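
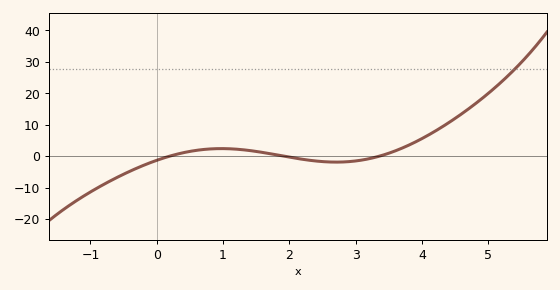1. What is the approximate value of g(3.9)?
4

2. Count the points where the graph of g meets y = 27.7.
1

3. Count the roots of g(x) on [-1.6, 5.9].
3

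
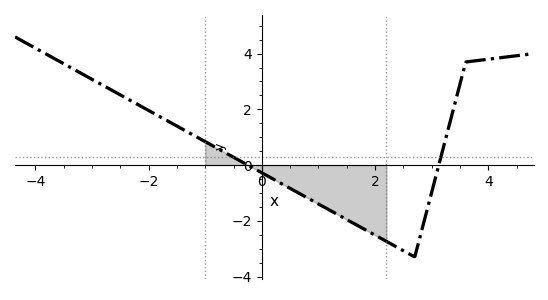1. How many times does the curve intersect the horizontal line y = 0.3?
2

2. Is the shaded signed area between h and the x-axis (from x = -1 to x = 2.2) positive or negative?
negative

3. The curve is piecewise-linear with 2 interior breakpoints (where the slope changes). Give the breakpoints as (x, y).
(2.7, -3.3); (3.6, 3.7)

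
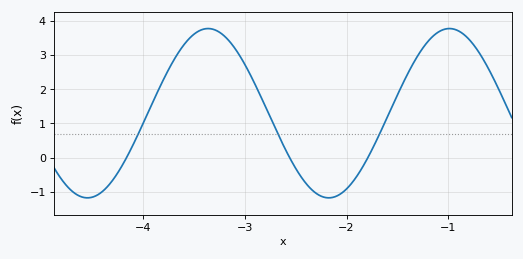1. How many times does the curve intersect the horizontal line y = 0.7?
3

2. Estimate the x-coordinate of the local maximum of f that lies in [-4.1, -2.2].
-3.4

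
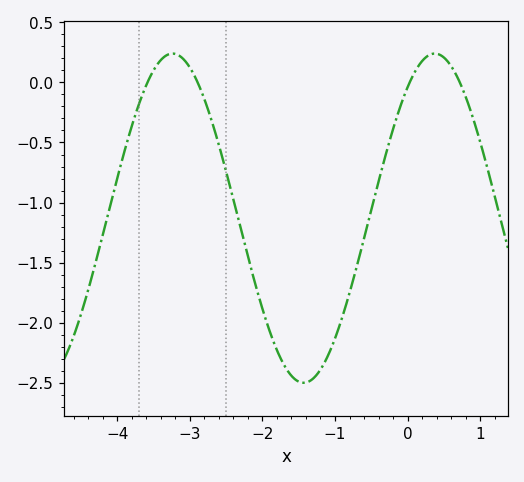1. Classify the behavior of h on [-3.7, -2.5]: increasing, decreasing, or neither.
neither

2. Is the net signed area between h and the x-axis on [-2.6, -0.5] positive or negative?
negative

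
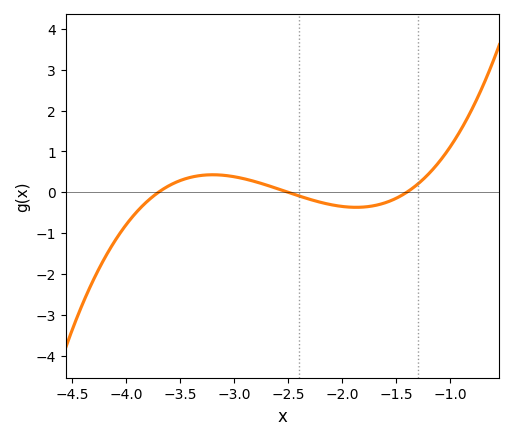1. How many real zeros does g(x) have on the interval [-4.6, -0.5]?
3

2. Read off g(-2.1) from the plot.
-0.305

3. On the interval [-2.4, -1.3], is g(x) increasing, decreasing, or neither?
neither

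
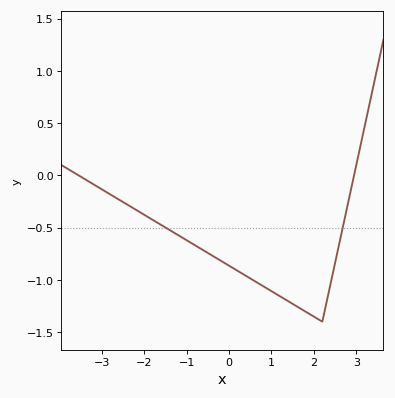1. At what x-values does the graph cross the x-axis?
-3.55, 2.95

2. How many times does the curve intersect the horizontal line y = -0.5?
2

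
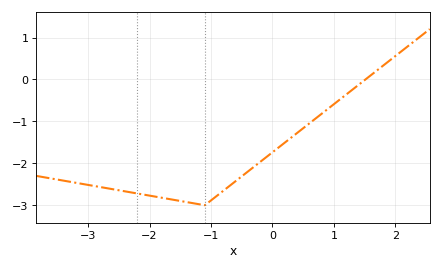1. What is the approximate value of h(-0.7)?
-2.54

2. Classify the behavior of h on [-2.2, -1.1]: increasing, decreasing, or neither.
decreasing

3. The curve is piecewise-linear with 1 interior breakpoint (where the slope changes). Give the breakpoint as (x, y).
(-1.1, -3)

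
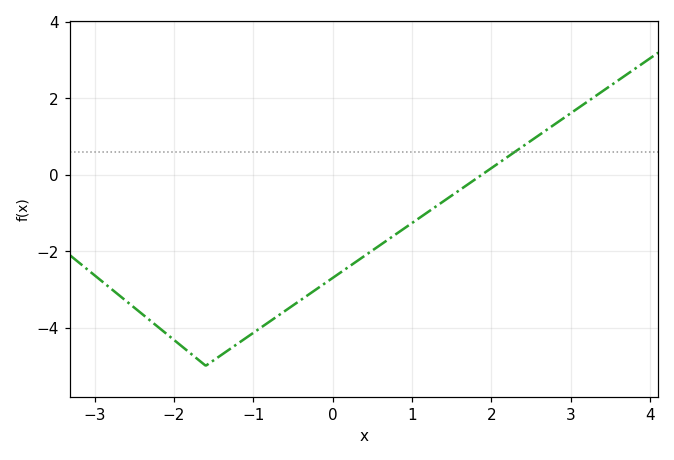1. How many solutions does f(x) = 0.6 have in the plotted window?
1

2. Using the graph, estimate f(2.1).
0.32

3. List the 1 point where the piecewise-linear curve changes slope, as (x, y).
(-1.6, -5)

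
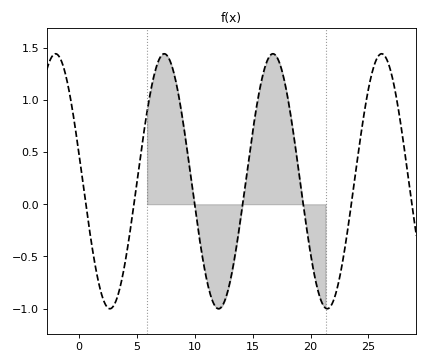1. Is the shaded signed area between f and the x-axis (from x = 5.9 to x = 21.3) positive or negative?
positive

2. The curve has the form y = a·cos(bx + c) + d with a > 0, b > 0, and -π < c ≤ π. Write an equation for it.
y = 1.22cos(0.67x + 1.34) + 0.22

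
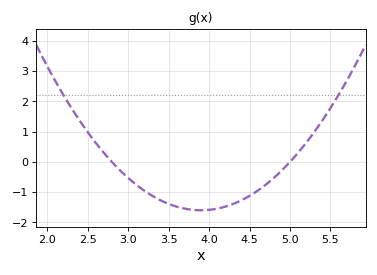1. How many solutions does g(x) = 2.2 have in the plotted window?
2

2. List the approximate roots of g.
2.8, 5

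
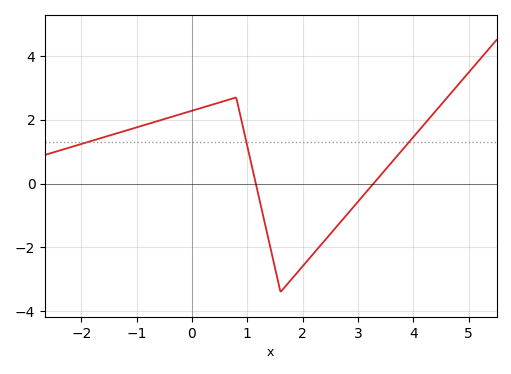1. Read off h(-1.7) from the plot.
1.4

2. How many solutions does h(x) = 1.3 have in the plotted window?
3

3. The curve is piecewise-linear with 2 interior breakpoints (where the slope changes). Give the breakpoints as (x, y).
(0.8, 2.7); (1.6, -3.4)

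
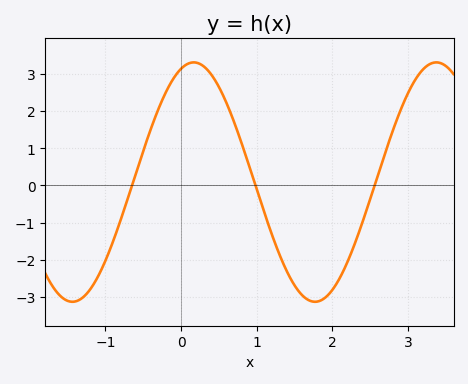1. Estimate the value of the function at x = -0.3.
2.05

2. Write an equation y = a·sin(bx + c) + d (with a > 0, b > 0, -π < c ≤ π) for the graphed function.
y = 3.22sin(1.96x + 1.24) + 0.09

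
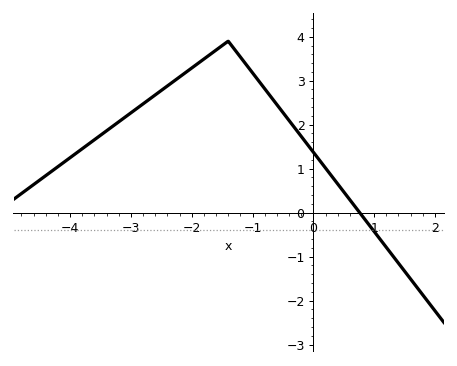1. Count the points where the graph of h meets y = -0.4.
1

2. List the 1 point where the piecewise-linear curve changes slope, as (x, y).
(-1.4, 3.9)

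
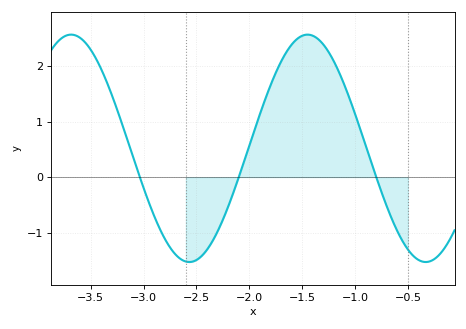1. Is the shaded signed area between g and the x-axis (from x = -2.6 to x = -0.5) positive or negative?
positive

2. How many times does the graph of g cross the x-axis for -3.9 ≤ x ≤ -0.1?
3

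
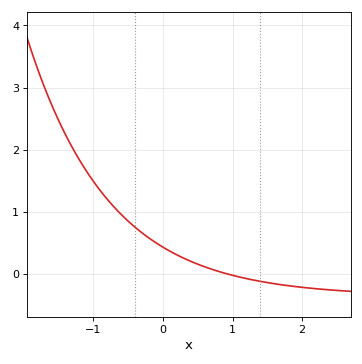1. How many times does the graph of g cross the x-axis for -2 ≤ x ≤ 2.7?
1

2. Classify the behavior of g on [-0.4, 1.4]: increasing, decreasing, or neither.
decreasing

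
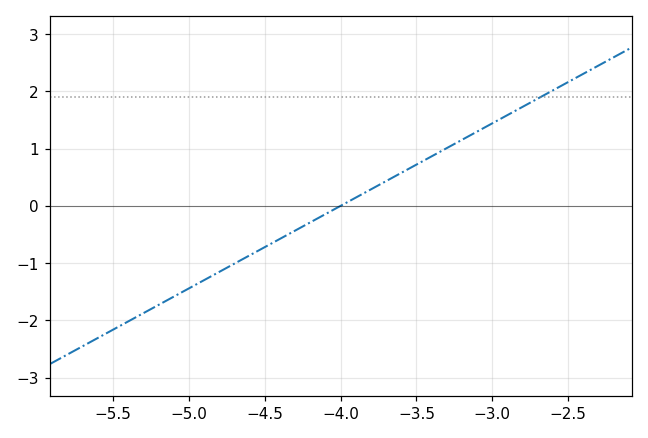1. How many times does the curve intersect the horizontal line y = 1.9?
1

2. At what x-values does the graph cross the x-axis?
-4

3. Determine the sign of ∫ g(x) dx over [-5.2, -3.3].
negative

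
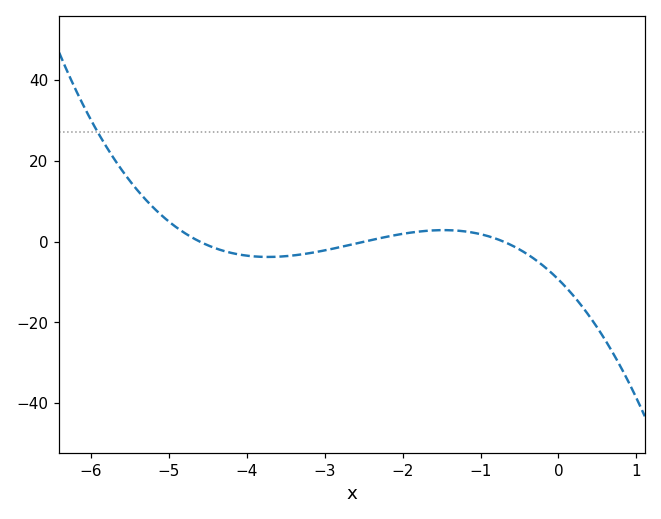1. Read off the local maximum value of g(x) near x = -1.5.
2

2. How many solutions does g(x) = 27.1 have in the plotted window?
1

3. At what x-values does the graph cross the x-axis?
-4.6, -2.4, -0.6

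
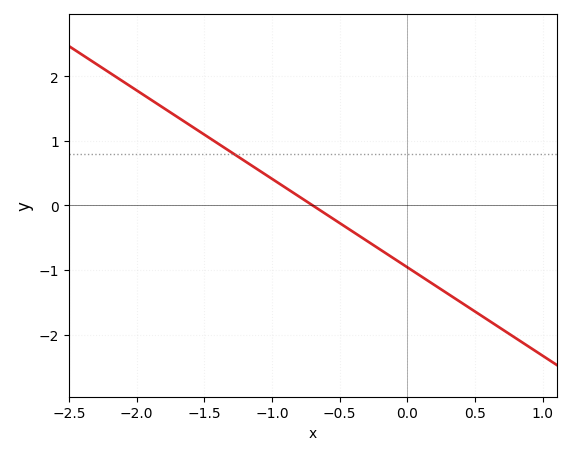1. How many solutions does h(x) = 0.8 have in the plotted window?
1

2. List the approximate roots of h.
-0.7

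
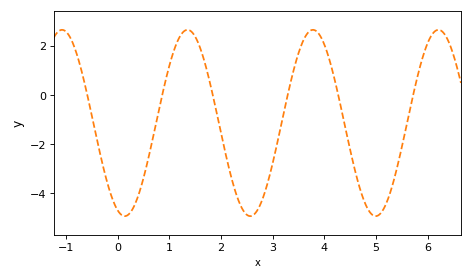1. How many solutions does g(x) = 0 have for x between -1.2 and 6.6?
6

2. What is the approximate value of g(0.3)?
-4.61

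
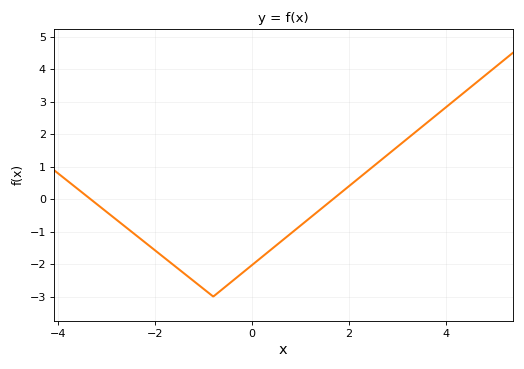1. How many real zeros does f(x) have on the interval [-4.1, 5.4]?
2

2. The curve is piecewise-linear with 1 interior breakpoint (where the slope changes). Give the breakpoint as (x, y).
(-0.8, -3)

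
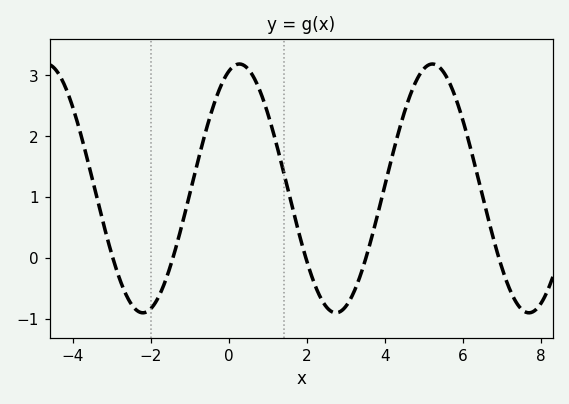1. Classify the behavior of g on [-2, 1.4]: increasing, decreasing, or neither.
neither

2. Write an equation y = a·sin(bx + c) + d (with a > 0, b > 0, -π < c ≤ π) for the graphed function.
y = 2.04sin(1.3x + 1.2) + 1.14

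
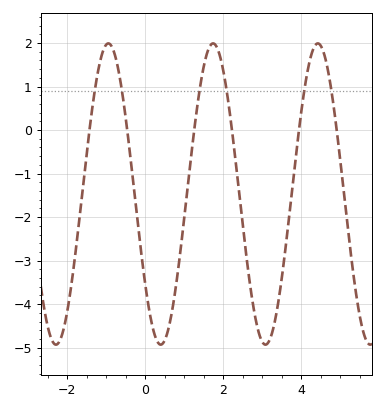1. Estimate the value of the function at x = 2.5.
-2.19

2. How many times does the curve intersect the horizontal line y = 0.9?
6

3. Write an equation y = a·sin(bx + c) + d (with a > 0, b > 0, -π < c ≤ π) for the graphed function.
y = 3.46sin(2.34x - 2.5) - 1.47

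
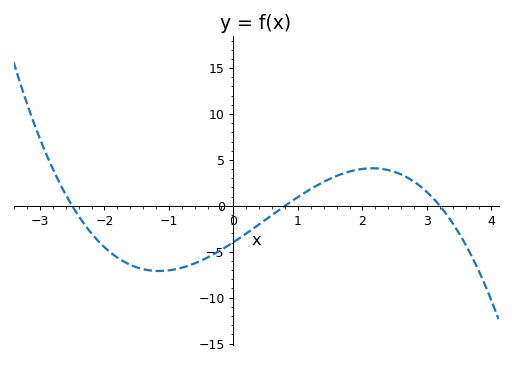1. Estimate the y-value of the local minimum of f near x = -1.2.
-7.1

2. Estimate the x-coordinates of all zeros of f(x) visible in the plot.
-2.5, 0.8, 3.2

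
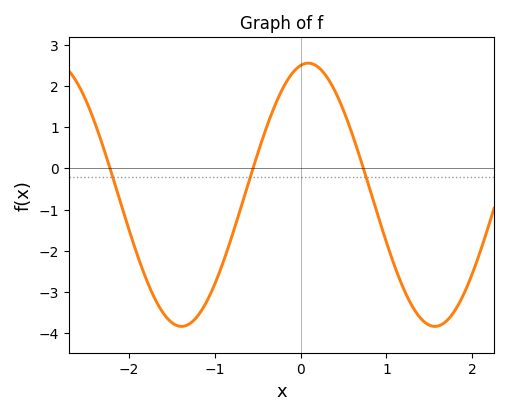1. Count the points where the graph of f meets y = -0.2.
3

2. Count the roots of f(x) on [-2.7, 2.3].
3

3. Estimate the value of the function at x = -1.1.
-3.3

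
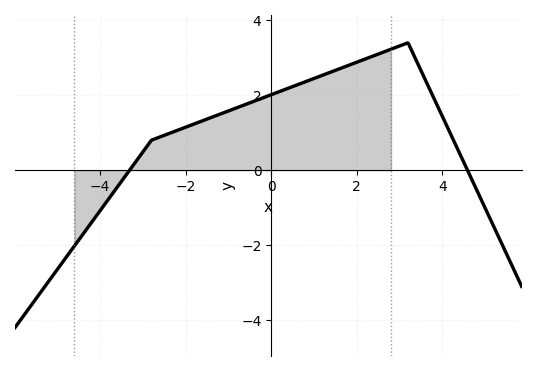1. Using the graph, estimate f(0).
2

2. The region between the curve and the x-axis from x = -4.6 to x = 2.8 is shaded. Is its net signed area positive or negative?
positive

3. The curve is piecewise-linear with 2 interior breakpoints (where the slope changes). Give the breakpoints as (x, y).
(-2.8, 0.8); (3.2, 3.4)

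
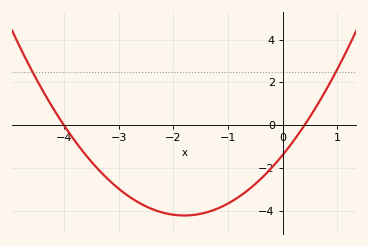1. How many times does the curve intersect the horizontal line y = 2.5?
2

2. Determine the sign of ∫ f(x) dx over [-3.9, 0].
negative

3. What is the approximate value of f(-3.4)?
-1.98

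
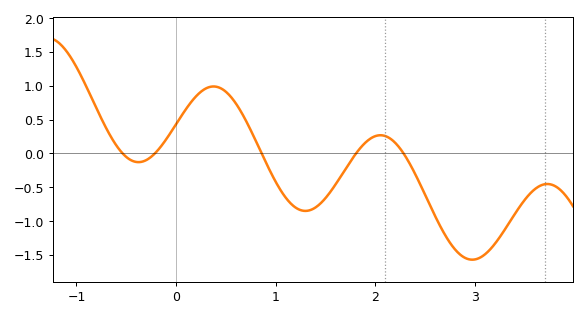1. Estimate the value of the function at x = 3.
-1.57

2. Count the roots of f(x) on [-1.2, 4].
5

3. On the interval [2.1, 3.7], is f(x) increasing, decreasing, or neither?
neither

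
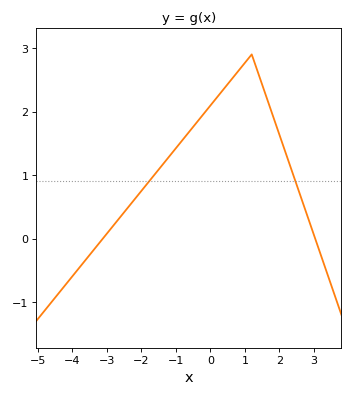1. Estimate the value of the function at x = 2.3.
1.16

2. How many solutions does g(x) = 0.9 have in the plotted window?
2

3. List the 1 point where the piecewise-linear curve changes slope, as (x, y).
(1.2, 2.9)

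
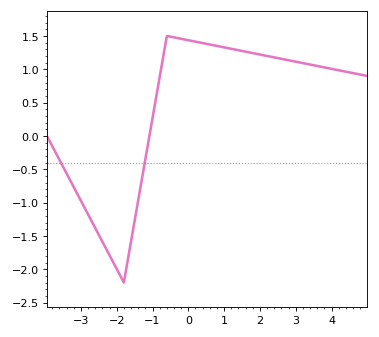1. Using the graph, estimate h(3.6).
1.05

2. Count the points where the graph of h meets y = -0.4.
2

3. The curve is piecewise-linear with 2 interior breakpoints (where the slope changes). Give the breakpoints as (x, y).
(-1.8, -2.2); (-0.6, 1.5)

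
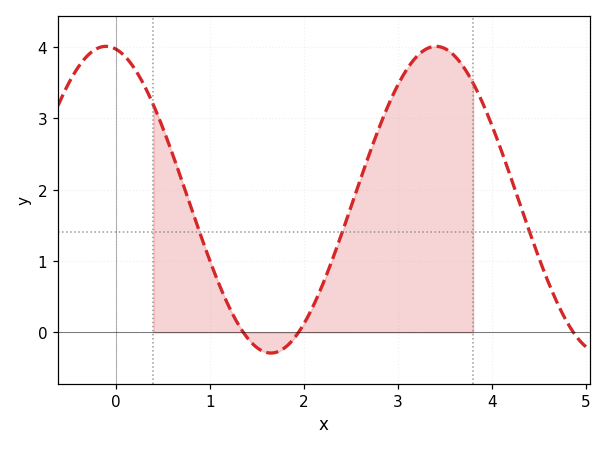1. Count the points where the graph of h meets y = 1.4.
3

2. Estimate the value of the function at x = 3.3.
4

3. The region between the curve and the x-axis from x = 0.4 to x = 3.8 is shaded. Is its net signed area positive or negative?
positive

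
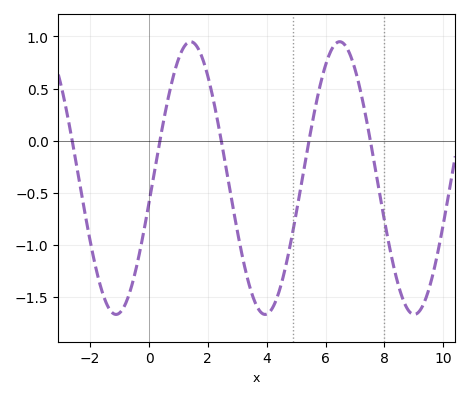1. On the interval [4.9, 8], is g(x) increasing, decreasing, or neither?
neither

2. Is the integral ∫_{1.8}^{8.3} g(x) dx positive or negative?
negative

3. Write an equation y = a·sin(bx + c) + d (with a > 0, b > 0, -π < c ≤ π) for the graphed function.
y = 1.31sin(1.2x - 0.18) - 0.36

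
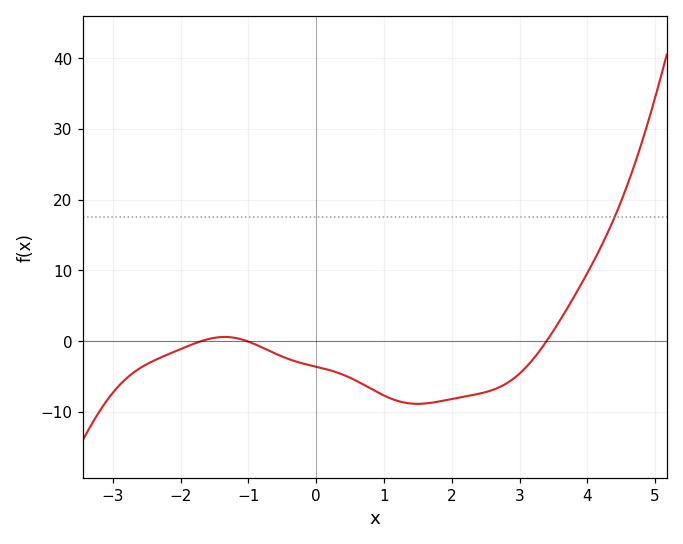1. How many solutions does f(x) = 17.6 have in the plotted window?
1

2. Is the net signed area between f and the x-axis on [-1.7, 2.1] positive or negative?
negative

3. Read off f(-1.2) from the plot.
0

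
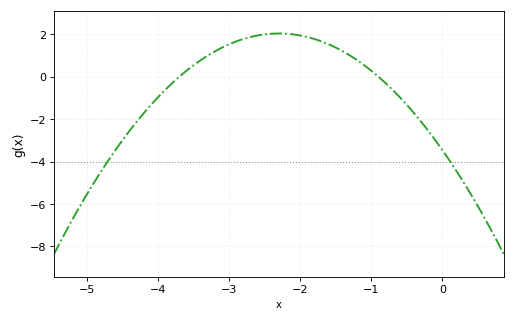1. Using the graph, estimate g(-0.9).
0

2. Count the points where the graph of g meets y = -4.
2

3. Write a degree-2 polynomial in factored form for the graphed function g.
y = -1.04(x + 3.7)(x + 0.9)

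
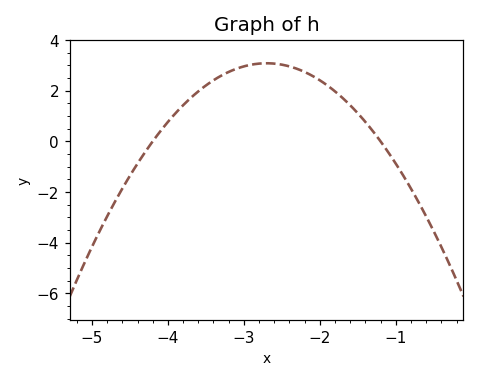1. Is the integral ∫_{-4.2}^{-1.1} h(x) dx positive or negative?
positive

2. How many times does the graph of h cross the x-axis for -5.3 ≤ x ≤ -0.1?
2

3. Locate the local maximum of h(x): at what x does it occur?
-2.7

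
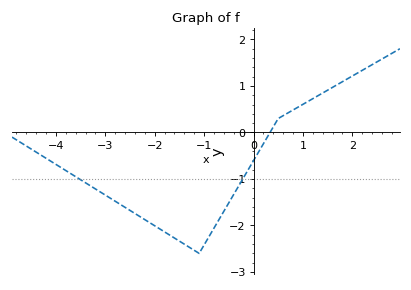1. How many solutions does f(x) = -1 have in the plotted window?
2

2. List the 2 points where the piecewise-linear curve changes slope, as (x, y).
(-1.1, -2.6); (0.5, 0.3)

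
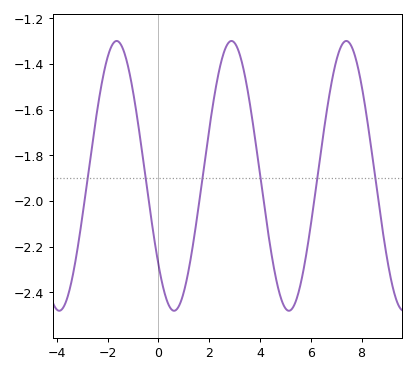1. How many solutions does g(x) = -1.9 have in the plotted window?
6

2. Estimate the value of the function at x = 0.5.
-2.48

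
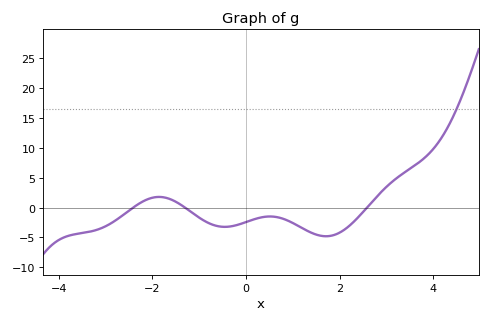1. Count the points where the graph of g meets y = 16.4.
1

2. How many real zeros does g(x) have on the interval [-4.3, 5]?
3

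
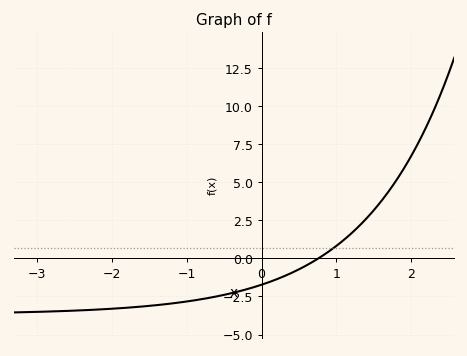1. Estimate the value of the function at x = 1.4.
2.6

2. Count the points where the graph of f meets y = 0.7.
1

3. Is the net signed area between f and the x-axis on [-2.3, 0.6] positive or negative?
negative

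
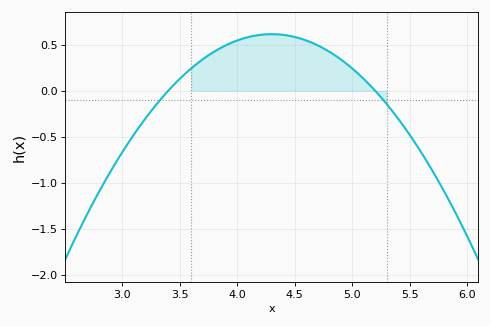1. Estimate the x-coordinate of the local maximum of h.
4.3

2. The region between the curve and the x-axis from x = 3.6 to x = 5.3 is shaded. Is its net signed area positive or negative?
positive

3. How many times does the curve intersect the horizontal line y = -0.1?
2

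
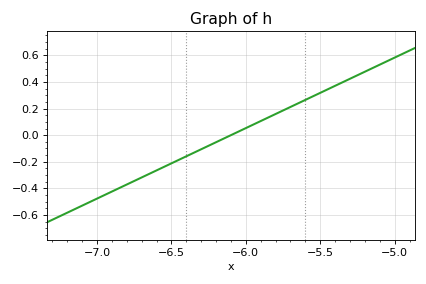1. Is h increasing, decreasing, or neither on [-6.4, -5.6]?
increasing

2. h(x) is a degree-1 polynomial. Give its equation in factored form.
y = 0.53(x + 6.1)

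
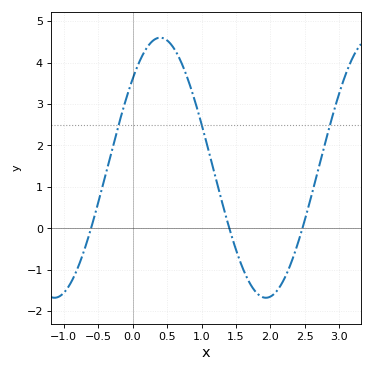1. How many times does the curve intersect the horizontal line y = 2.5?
3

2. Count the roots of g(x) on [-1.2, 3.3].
3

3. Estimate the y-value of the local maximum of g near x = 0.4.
4.6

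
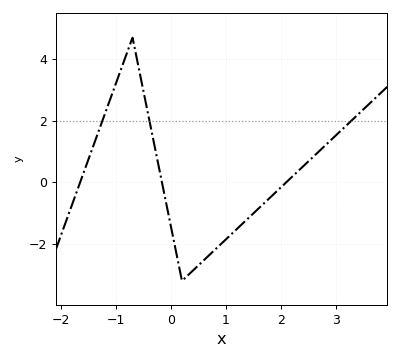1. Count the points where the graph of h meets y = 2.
3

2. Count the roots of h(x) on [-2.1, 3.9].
3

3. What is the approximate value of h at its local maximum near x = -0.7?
4.6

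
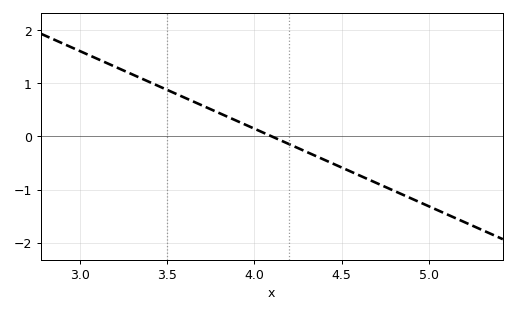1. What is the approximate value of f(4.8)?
-1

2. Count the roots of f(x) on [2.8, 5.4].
1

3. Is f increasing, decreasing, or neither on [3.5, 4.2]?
decreasing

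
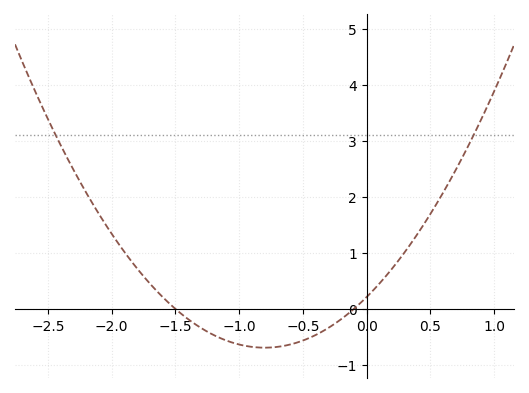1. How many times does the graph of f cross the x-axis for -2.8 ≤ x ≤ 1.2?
2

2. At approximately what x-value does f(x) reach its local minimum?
-0.8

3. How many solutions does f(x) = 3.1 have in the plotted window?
2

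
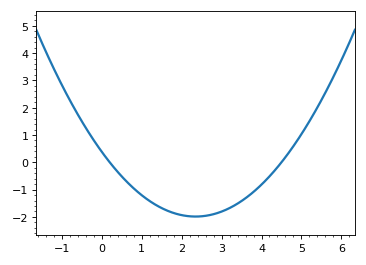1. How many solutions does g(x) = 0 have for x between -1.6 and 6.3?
2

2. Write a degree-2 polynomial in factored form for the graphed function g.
y = 0.43(x - 0.2)(x - 4.5)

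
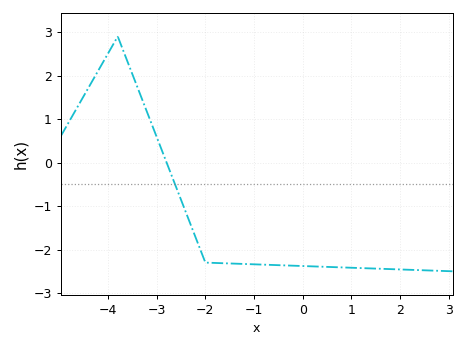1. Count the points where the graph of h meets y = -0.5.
1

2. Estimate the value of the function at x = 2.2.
-2.47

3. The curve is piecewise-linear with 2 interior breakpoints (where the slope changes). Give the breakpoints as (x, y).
(-3.8, 2.9); (-2, -2.3)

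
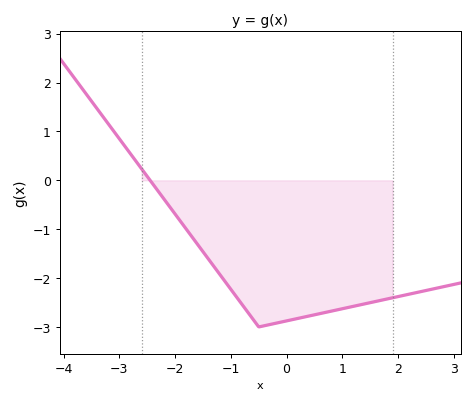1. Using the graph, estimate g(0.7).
-2.7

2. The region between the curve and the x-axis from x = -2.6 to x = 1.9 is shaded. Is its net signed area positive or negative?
negative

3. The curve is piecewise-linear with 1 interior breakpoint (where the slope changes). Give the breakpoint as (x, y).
(-0.5, -3)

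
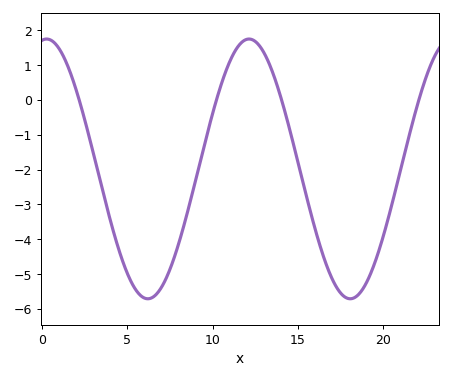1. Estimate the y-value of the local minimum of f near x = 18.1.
-5.7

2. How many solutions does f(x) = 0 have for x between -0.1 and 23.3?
4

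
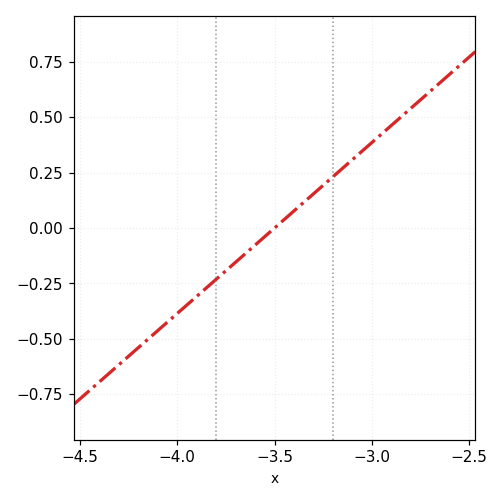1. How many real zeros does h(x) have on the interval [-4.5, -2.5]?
1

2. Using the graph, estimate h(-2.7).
0.62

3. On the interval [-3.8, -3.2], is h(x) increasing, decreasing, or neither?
increasing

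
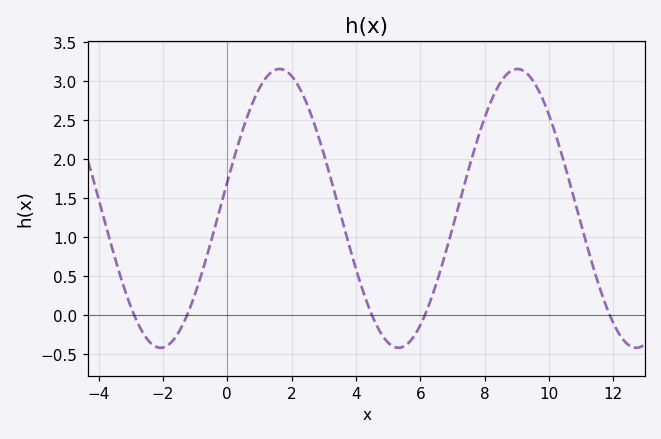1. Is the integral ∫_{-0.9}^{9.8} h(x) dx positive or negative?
positive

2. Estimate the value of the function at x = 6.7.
0.676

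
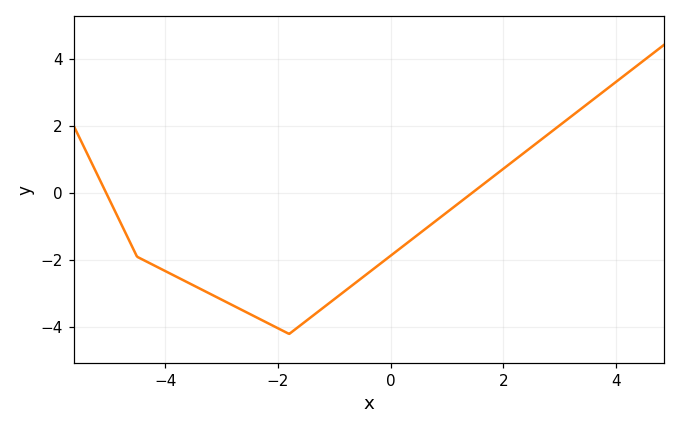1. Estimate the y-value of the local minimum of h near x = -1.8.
-4.2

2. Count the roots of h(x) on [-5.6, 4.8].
2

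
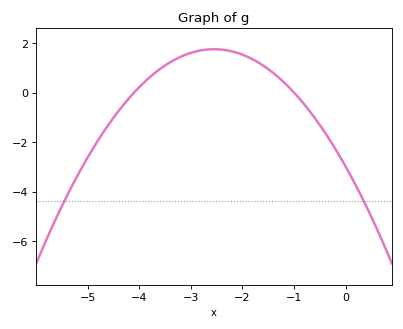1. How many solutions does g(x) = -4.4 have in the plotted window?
2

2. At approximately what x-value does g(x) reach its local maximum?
-2.5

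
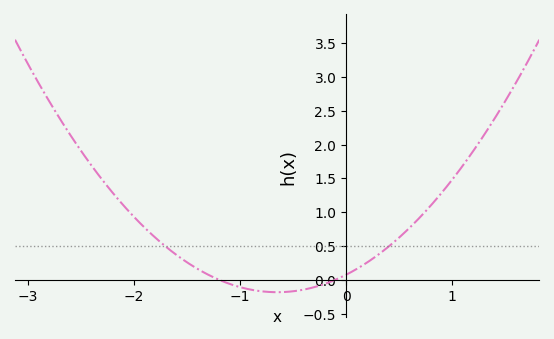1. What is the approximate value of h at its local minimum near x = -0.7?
-0.2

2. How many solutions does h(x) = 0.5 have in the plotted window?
2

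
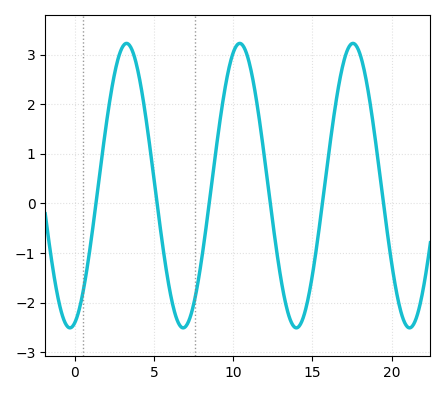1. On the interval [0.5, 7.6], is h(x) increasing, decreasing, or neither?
neither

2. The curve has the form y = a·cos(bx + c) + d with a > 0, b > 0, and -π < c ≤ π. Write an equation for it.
y = 2.87cos(0.88x - 2.9) + 0.36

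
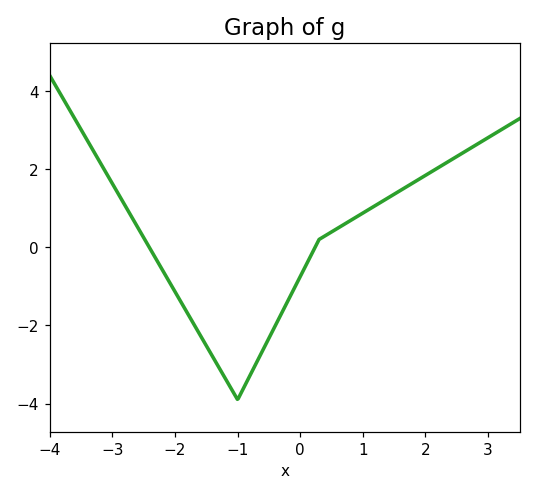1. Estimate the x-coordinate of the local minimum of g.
-1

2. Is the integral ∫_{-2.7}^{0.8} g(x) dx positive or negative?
negative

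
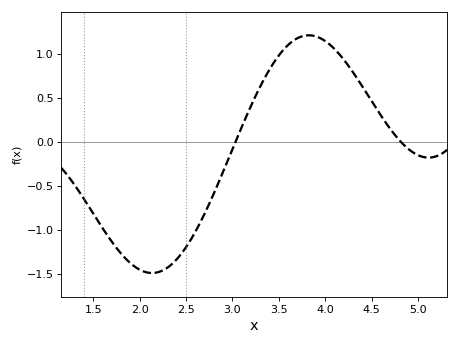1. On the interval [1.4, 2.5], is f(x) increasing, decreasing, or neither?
neither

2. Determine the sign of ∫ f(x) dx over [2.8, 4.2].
positive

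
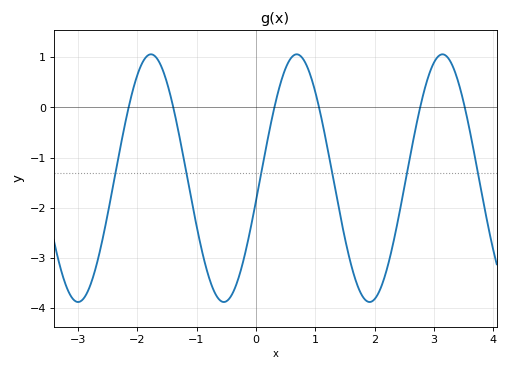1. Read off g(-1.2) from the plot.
-1.1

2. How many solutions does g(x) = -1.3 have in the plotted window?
6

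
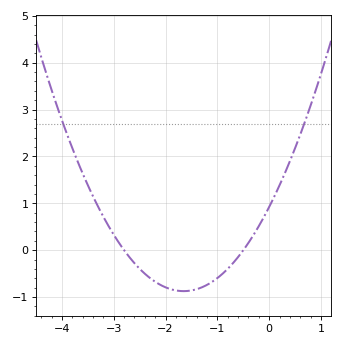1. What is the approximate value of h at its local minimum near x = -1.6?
-0.873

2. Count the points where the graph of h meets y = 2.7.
2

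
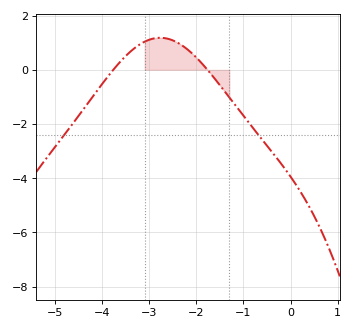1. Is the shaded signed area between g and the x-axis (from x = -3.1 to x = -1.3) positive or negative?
positive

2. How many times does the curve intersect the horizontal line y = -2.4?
2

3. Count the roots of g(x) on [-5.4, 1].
2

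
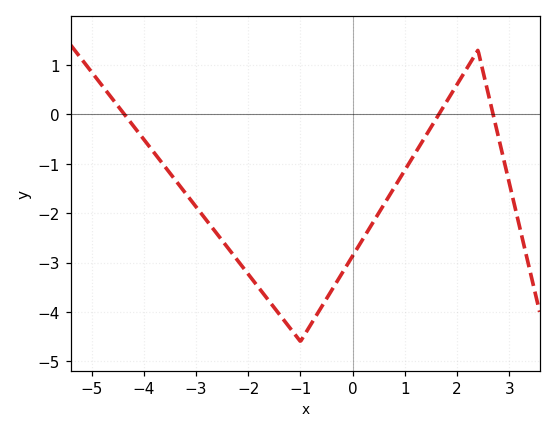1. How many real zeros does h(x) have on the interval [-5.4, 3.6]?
3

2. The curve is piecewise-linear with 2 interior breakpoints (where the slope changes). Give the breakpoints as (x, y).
(-1, -4.6); (2.4, 1.3)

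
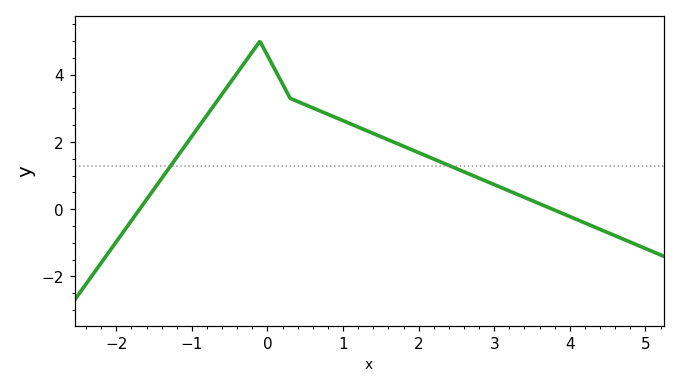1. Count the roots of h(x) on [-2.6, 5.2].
2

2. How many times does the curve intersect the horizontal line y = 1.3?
2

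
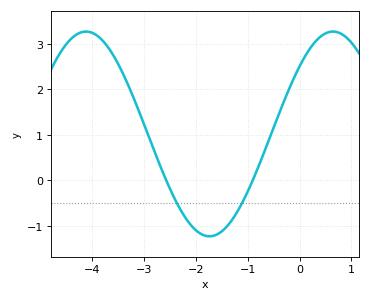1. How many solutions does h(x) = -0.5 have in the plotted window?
2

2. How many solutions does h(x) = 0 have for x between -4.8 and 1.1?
2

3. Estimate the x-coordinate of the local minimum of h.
-1.74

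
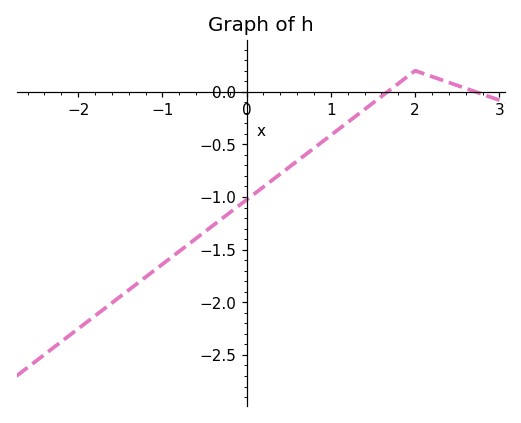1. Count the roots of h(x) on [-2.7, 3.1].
2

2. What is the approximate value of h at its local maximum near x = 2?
0.2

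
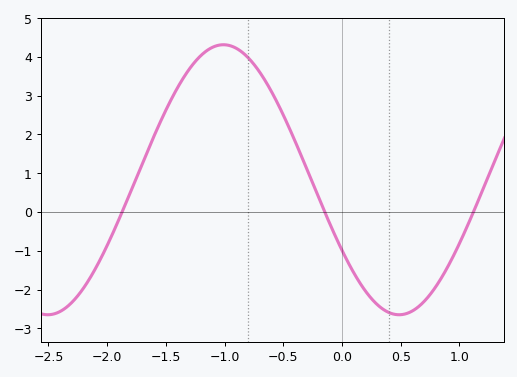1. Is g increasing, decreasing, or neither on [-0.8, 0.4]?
decreasing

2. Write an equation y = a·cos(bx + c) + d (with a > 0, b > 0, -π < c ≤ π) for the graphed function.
y = 3.48cos(2.1x + 2.12) + 0.83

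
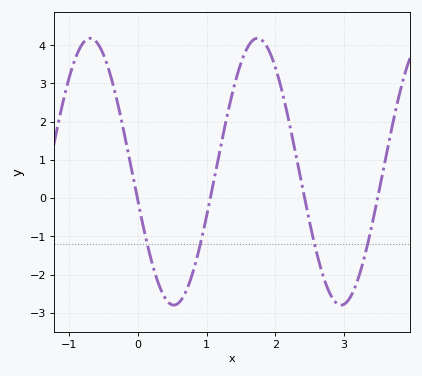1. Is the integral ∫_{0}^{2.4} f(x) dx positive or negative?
positive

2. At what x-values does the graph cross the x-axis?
-0.008, 1.06, 2.43, 3.49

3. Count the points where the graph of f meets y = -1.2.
4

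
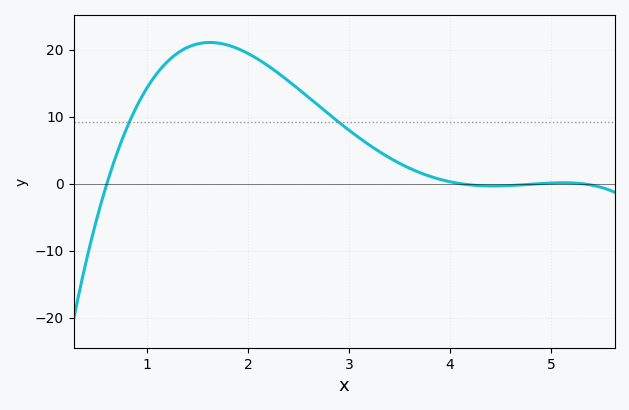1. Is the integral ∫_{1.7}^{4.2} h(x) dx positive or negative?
positive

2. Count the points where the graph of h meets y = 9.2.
2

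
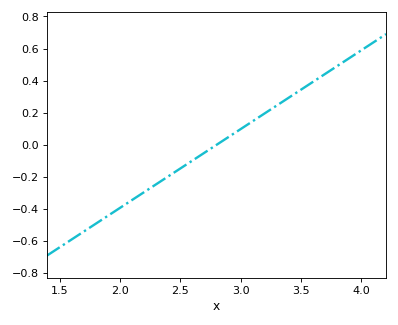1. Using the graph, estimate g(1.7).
-0.54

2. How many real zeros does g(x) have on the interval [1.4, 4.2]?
1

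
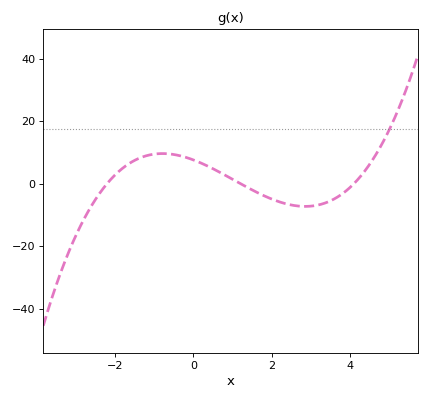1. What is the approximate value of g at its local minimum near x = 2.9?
-8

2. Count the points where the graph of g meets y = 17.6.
1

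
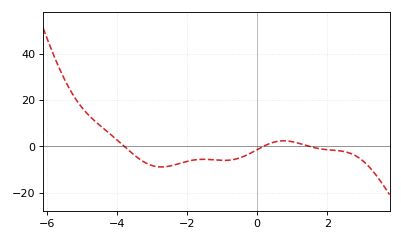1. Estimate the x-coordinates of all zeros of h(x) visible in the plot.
-3.8, 0.2, 1.4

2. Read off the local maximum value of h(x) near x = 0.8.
2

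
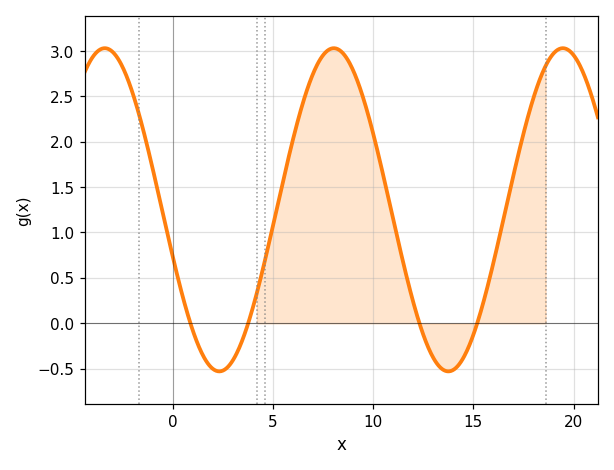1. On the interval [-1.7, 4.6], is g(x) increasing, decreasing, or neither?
neither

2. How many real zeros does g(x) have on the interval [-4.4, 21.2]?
4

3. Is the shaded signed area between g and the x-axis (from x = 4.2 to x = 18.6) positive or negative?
positive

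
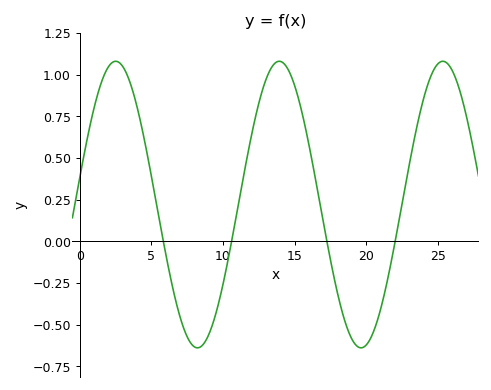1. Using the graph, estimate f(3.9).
0.841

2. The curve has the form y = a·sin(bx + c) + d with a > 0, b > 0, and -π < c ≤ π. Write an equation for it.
y = 0.86sin(0.55x + 0.19) + 0.22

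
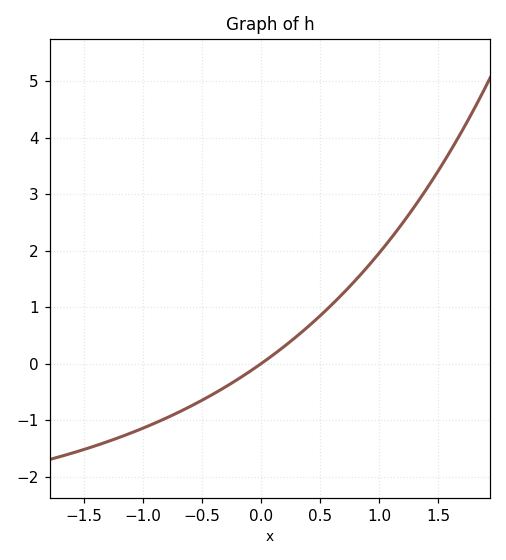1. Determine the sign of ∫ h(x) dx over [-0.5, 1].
positive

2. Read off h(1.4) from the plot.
3.1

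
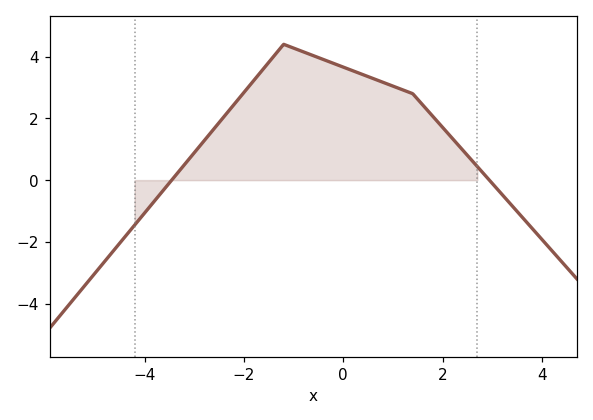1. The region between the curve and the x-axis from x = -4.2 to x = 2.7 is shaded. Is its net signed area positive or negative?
positive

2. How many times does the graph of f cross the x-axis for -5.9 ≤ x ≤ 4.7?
2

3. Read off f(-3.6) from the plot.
-0.2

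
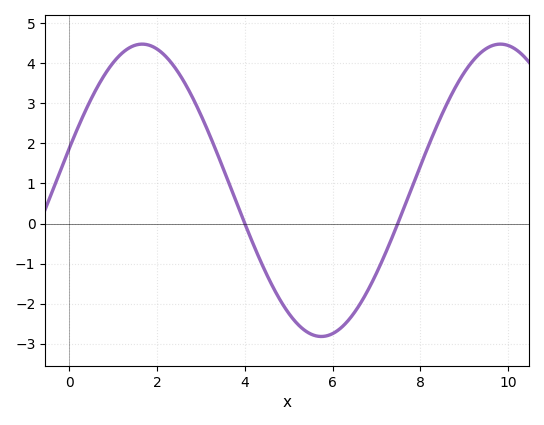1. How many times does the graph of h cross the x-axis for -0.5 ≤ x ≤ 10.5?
2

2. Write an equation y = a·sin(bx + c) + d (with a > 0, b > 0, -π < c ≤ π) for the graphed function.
y = 3.65sin(0.77x + 0.29) + 0.83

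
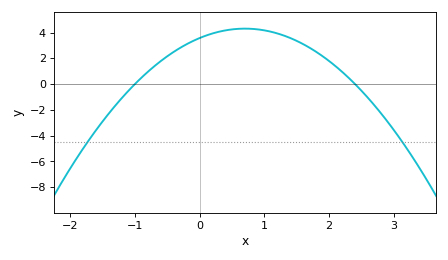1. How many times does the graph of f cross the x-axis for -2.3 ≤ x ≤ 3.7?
2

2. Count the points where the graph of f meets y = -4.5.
2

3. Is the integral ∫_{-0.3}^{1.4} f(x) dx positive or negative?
positive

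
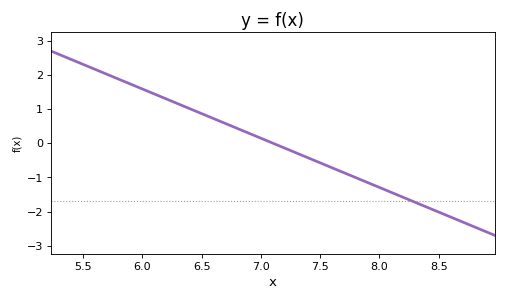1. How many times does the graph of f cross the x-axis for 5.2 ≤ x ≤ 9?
1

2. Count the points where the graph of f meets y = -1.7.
1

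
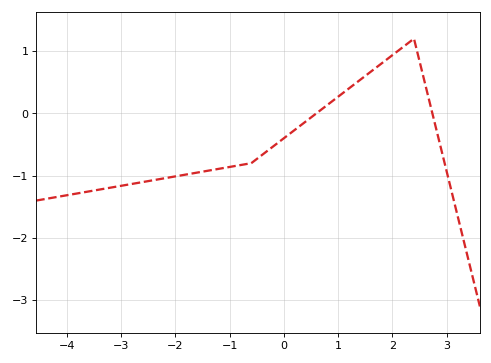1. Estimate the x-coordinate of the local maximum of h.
2.4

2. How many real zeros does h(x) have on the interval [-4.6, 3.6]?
2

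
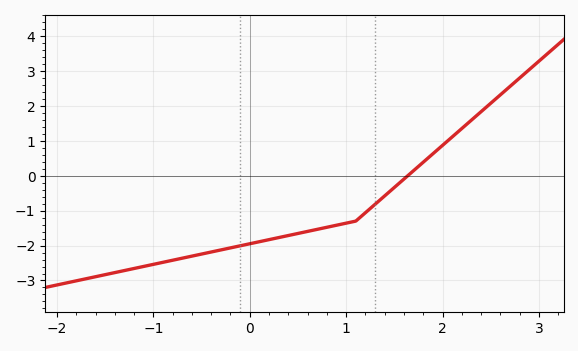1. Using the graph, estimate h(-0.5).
-2.2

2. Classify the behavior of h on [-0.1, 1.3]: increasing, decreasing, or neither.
increasing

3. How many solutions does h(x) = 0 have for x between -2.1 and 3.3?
1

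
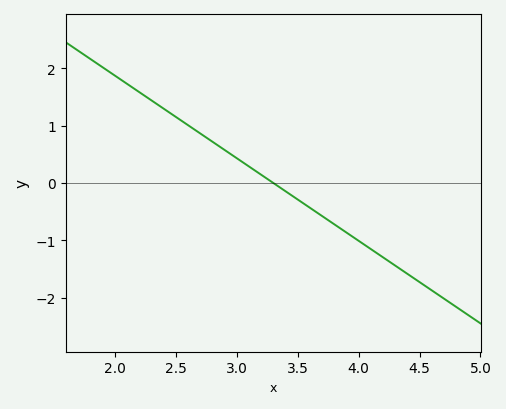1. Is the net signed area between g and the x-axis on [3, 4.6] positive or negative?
negative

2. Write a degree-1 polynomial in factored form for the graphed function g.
y = -1.44(x - 3.3)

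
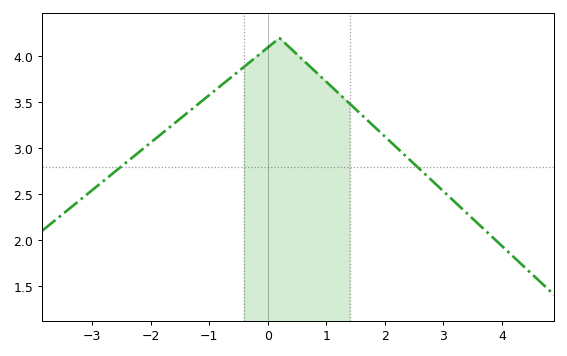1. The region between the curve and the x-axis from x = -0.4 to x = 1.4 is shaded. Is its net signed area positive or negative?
positive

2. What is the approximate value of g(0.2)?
4.2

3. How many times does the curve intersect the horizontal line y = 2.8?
2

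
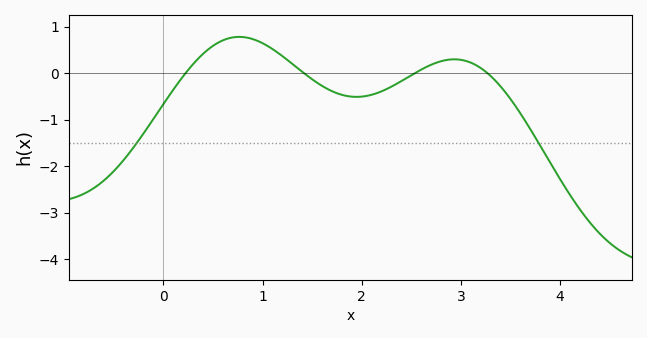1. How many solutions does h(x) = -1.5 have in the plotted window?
2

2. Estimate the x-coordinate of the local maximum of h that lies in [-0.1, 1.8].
0.8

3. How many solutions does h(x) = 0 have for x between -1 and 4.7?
4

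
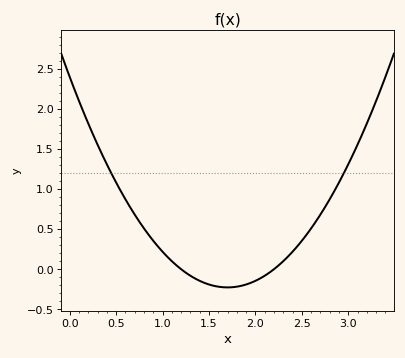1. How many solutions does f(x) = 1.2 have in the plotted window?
2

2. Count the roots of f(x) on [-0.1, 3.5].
2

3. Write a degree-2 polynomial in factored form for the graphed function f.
y = 0.91(x - 1.2)(x - 2.2)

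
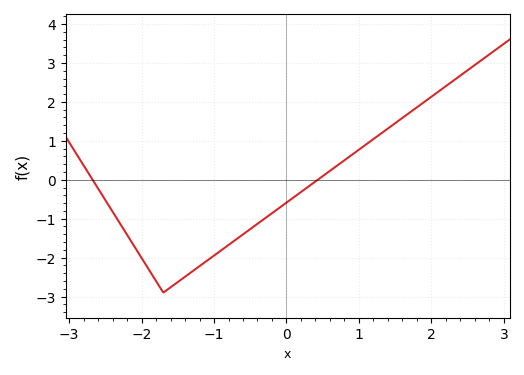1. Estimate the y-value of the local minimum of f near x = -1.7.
-2.9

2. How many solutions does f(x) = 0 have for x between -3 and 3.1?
2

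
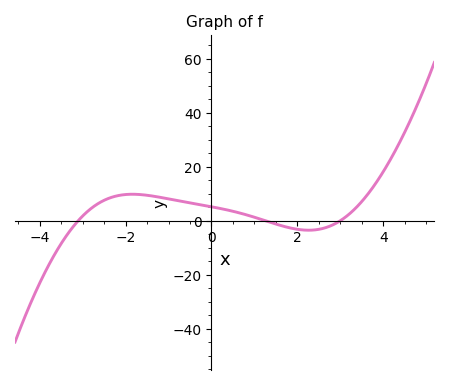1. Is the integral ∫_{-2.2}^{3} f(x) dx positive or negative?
positive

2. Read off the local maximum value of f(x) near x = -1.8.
10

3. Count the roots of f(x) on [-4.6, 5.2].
3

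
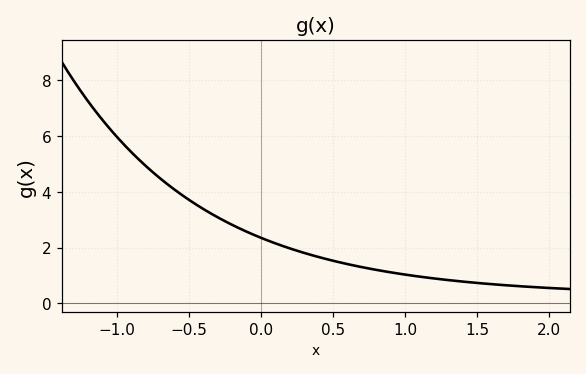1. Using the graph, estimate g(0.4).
1.66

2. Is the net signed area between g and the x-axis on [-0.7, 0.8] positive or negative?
positive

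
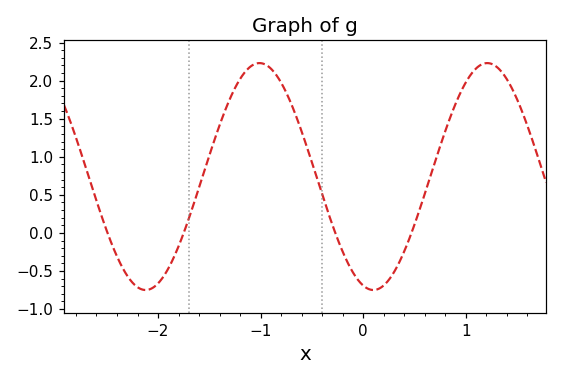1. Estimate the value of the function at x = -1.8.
-0.2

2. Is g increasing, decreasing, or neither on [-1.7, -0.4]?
neither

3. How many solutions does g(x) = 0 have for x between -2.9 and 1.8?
4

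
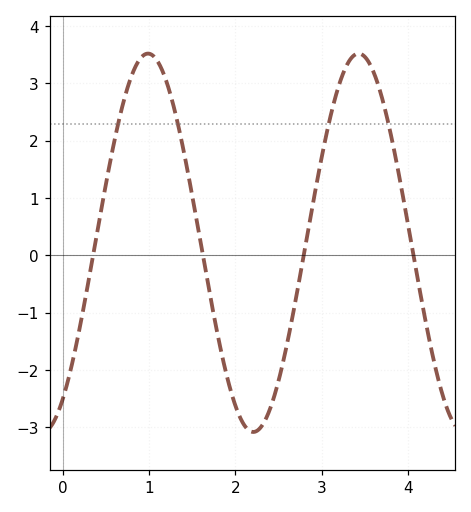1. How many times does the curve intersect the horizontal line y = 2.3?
4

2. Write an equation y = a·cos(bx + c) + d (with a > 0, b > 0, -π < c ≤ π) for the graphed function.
y = 3.3cos(2.6x - 2.5) + 0.22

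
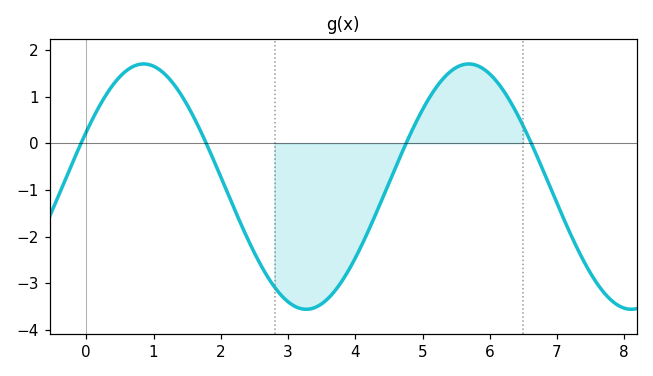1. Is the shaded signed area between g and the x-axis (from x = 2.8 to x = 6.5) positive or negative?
negative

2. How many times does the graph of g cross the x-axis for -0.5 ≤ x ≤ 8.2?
4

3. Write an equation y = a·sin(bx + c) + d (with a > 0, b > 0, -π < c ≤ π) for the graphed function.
y = 2.63sin(1.3x + 0.462) - 0.93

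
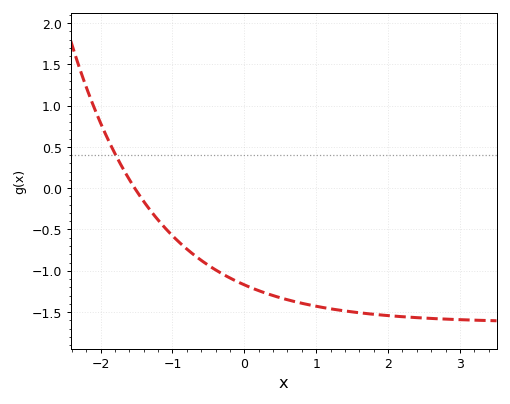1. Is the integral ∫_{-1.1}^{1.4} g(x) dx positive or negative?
negative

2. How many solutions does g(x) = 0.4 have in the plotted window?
1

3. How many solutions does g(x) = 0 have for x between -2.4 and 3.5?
1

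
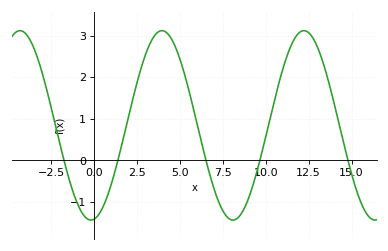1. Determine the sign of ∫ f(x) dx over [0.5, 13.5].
positive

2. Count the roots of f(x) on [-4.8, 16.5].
5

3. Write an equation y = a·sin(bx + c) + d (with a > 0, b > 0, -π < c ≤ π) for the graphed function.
y = 2.28sin(0.76x - 1.4) + 0.84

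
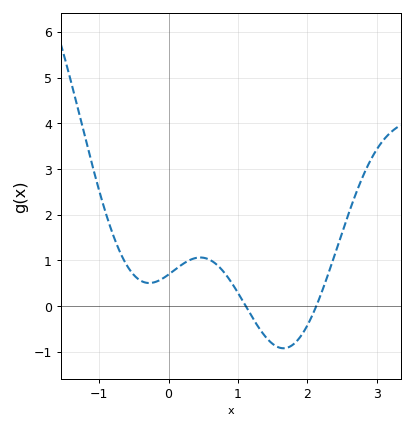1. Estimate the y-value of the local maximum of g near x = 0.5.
1.06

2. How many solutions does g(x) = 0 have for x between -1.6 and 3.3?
2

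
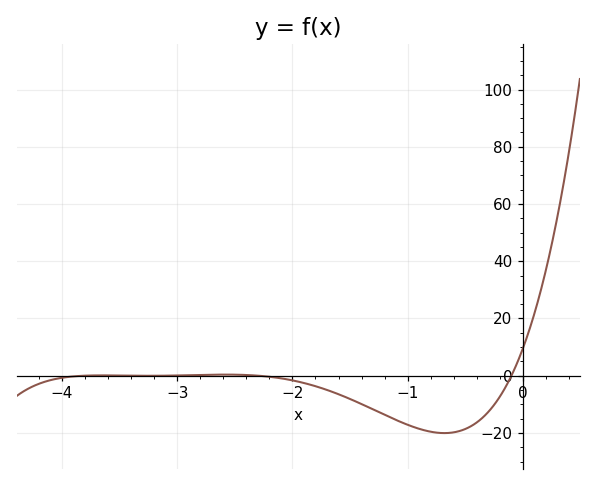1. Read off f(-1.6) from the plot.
-6.49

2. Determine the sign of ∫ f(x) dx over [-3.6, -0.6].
negative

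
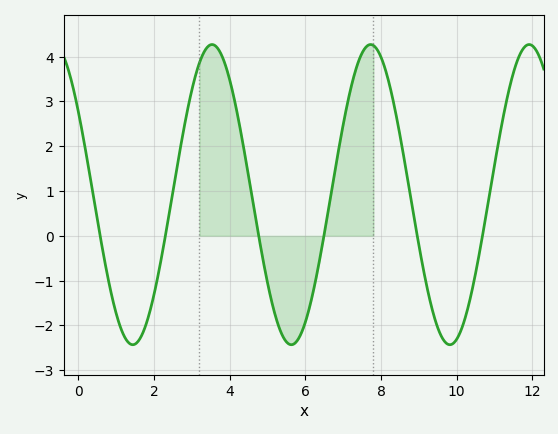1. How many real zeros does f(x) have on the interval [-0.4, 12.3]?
6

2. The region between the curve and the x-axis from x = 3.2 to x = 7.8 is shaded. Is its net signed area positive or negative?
positive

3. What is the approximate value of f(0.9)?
-1.4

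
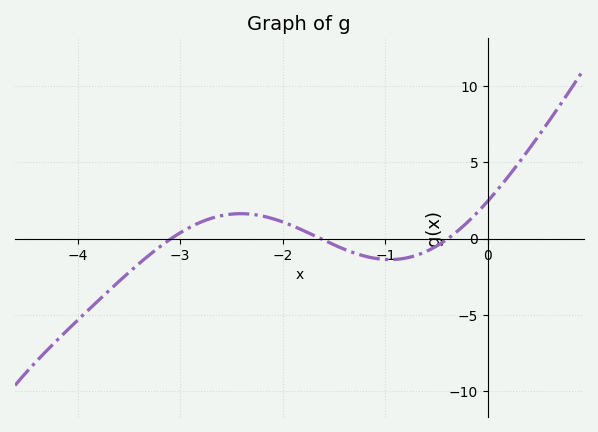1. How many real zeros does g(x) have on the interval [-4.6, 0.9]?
3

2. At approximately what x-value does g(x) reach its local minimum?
-0.955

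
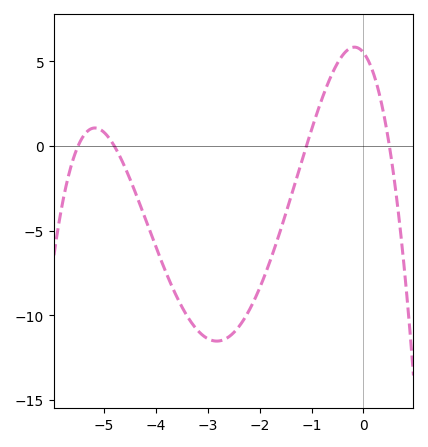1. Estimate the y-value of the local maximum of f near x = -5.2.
1.07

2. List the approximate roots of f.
-5.5, -4.8, -1.1, 0.5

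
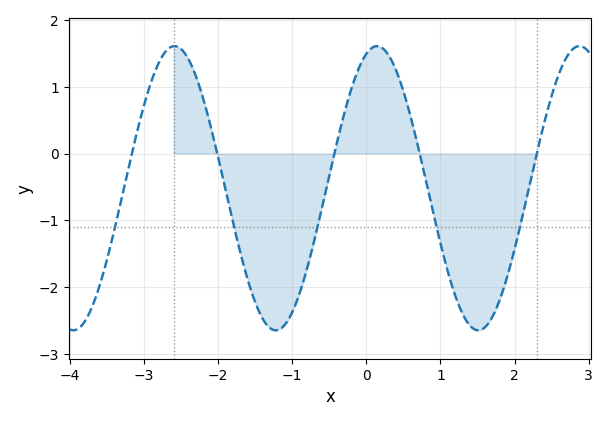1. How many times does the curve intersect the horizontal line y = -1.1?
5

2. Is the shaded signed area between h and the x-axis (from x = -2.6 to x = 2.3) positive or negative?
negative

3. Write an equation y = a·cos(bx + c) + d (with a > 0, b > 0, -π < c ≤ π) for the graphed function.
y = 2.13cos(2.3x - 0.33) - 0.52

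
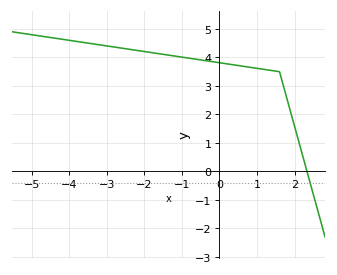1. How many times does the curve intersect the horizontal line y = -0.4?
1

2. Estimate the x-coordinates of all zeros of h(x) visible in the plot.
2.33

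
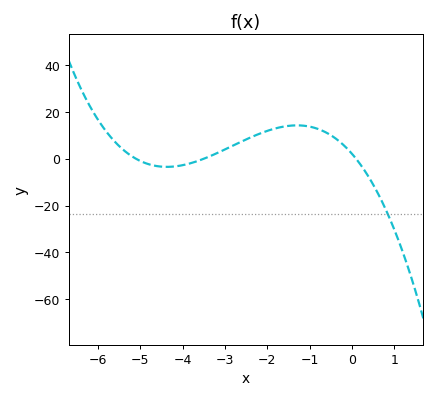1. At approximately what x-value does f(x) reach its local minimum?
-4.4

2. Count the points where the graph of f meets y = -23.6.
1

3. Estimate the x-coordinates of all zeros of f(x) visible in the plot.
-5, -3.6, 0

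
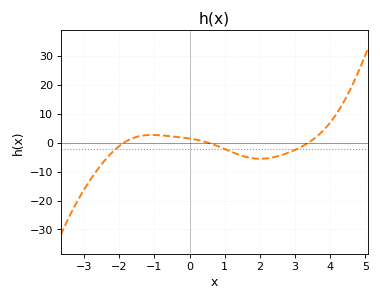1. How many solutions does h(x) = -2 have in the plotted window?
3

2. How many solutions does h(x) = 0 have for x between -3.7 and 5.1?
3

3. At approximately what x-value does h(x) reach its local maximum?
-1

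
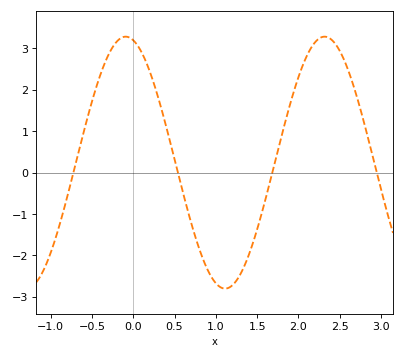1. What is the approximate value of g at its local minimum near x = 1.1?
-2.8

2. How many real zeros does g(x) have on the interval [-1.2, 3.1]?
4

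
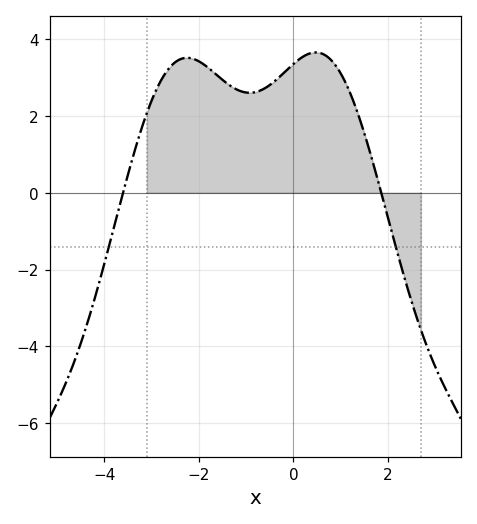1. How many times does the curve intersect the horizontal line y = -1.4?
2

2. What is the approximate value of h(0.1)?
3.4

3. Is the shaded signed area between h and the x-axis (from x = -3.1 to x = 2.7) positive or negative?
positive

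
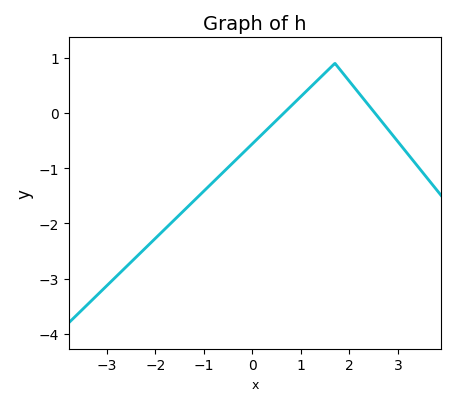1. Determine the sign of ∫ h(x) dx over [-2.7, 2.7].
negative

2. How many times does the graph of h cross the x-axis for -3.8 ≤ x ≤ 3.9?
2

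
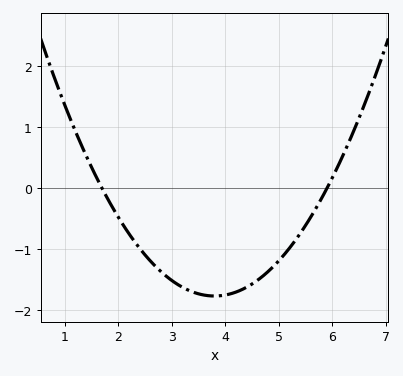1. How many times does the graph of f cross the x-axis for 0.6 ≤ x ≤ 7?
2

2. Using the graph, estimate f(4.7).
-1.44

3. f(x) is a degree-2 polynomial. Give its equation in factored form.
y = 0.4(x - 1.7)(x - 5.9)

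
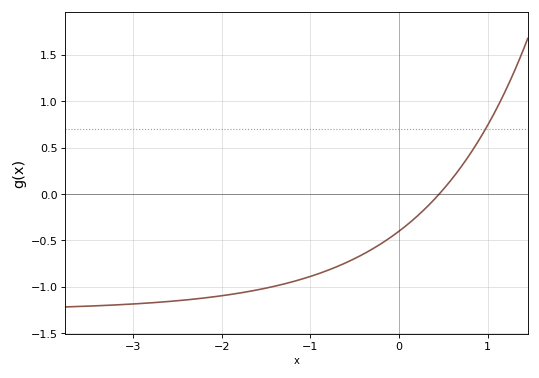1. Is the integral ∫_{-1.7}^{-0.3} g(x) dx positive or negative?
negative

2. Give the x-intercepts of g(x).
0.5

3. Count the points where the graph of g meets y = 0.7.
1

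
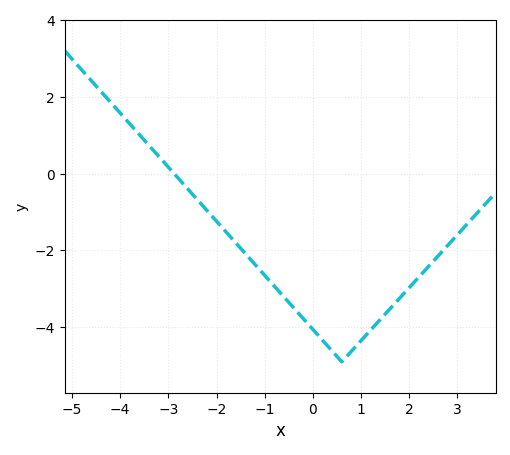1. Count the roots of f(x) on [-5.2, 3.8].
1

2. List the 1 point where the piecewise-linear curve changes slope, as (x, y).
(0.6, -4.9)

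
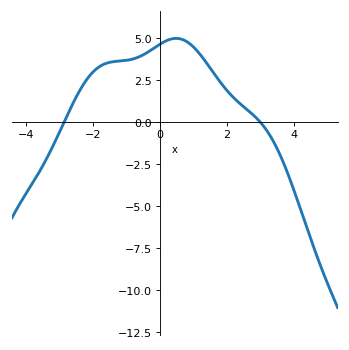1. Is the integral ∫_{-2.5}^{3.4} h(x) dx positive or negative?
positive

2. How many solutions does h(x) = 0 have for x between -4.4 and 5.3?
2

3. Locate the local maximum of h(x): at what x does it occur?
0.488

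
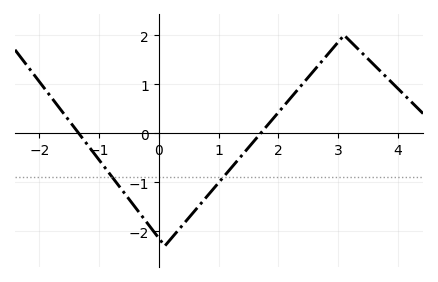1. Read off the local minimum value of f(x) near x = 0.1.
-2.3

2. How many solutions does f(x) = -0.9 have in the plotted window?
2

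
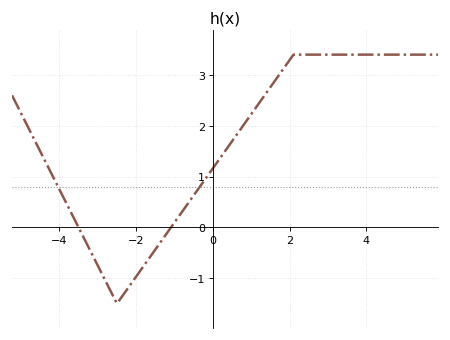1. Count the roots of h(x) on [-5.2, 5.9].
2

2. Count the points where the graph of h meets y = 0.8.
2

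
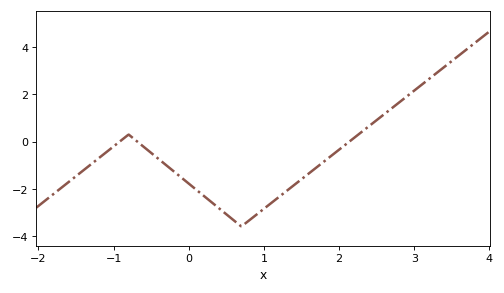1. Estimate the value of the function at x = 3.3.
3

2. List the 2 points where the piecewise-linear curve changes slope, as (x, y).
(-0.8, 0.3); (0.7, -3.6)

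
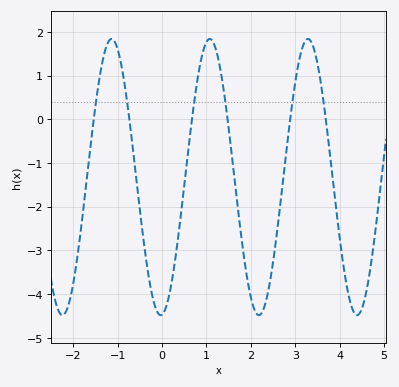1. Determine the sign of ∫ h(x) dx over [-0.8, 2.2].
negative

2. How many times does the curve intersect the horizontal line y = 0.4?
6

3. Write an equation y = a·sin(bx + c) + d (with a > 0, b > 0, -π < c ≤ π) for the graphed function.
y = 3.16sin(2.8x - 1.5) - 1.32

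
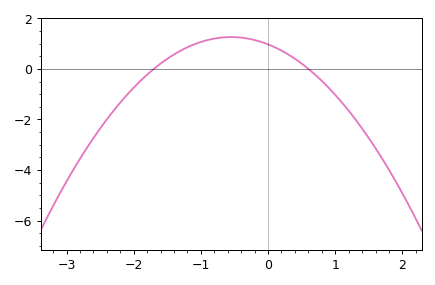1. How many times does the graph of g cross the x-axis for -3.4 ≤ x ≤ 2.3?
2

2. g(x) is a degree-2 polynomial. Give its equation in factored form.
y = -0.95(x + 1.7)(x - 0.6)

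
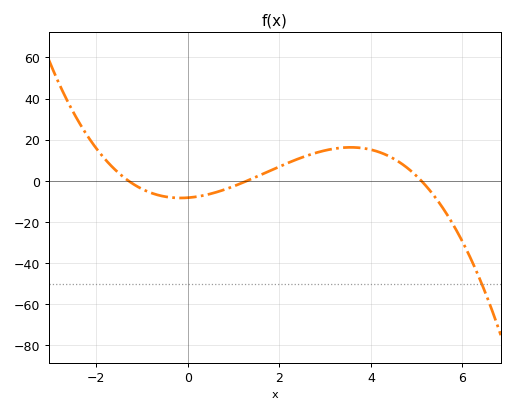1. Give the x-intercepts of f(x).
-1.3, 1.3, 5.1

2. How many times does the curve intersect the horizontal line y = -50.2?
1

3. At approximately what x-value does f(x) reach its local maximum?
3.56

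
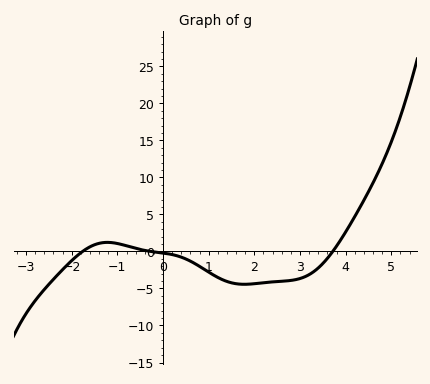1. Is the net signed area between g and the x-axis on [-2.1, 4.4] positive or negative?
negative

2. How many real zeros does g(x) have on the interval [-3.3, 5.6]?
3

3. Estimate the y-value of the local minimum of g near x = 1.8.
-4.44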